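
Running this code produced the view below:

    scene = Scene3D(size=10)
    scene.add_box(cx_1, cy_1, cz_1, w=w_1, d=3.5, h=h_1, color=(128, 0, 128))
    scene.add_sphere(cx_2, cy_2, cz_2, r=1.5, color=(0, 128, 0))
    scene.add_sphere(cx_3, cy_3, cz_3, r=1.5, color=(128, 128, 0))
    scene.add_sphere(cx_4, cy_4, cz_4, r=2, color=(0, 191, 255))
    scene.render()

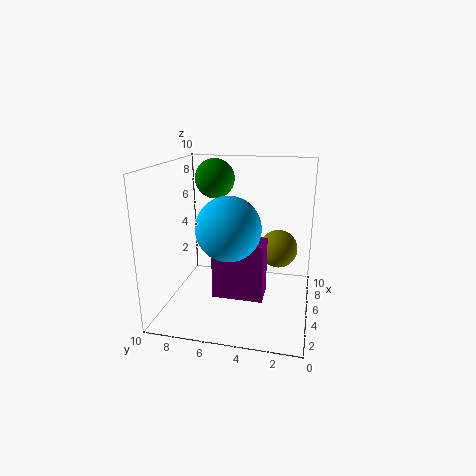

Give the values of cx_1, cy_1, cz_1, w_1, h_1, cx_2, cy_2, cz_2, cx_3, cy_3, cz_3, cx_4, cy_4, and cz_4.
cx_1 = 3.5; cy_1 = 3; cz_1 = 1; w_1 = 2; h_1 = 4; cx_2 = 8; cy_2 = 7.5; cz_2 = 8.5; cx_3 = 8.5; cy_3 = 2.5; cz_3 = 3; cx_4 = 2.5; cy_4 = 5; cz_4 = 6.5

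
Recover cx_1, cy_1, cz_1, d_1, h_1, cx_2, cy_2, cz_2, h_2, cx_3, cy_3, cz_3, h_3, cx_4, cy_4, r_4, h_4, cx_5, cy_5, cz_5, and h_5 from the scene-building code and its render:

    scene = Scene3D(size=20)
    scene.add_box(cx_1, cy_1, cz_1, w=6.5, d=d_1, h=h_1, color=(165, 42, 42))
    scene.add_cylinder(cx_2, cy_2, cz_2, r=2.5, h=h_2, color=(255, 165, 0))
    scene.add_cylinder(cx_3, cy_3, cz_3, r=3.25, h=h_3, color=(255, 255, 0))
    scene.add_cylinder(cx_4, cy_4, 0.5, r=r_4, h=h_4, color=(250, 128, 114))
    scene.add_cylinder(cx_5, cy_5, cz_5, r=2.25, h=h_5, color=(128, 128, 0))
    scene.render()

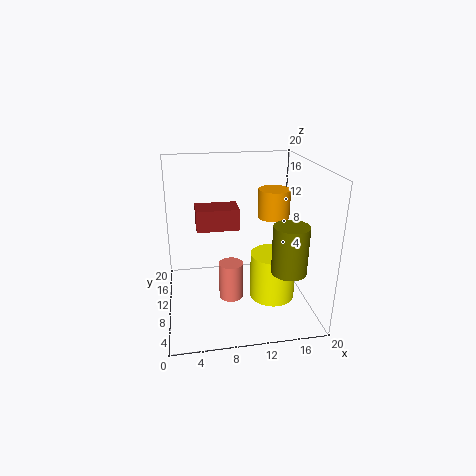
cx_1 = 4.5, cy_1 = 13.75, cz_1 = 9.5, d_1 = 4.25, h_1 = 3.25, cx_2 = 16.75, cy_2 = 16, cz_2 = 10.5, h_2 = 4.5, cx_3 = 15, cy_3 = 9.25, cz_3 = 0.75, h_3 = 6.75, cx_4 = 9, cy_4 = 10.25, r_4 = 1.75, h_4 = 5.5, cx_5 = 15.5, cy_5 = 4, cz_5 = 7.5, h_5 = 6.25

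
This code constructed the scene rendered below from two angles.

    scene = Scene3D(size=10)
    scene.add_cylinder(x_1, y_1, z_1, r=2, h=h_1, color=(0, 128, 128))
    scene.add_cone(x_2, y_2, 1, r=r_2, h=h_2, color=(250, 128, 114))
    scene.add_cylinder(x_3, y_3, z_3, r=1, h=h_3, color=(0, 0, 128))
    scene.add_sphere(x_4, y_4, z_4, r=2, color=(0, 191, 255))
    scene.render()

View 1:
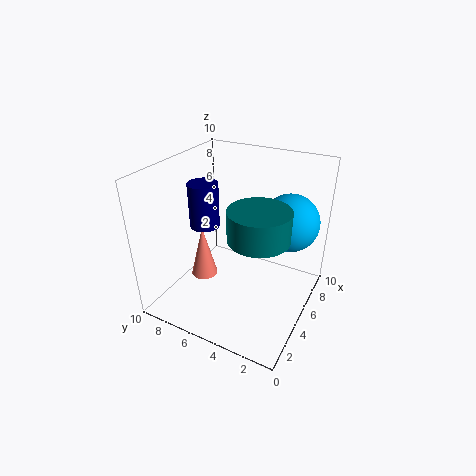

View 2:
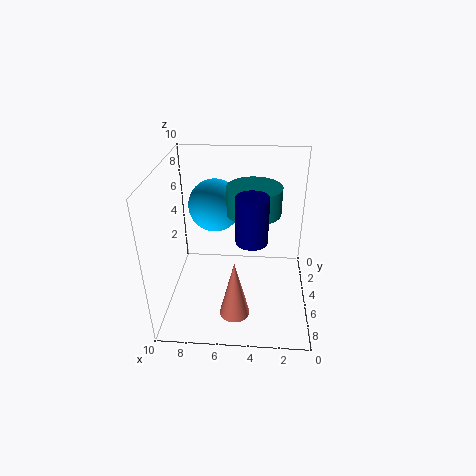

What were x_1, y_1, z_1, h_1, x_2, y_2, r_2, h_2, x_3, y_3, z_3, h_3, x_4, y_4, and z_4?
x_1 = 4, y_1 = 3, z_1 = 6, h_1 = 2, x_2 = 5, y_2 = 8, r_2 = 1, h_2 = 4, x_3 = 4, y_3 = 7, z_3 = 6, h_3 = 3, x_4 = 7, y_4 = 2, z_4 = 6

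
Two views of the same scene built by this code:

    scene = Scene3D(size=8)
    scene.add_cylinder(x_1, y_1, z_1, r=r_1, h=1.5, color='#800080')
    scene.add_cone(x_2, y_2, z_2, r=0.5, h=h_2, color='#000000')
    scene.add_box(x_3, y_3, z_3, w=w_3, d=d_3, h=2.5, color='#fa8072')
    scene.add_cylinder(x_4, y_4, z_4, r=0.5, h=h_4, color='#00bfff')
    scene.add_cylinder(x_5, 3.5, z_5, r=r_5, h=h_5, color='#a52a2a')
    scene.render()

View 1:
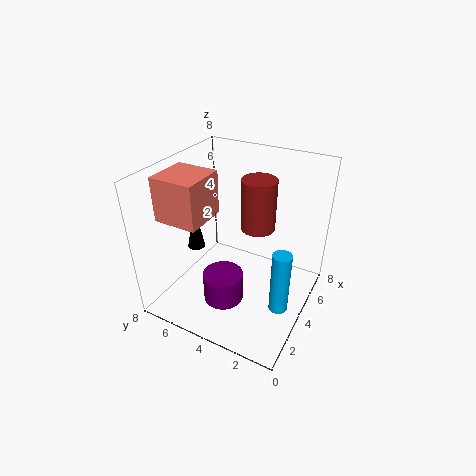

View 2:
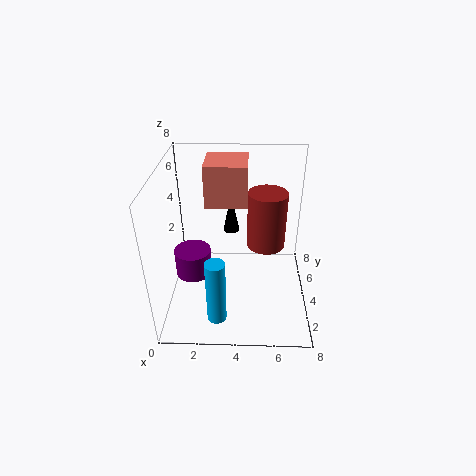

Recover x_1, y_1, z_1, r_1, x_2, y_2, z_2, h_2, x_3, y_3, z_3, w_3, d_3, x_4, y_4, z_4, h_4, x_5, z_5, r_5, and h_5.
x_1 = 1.5
y_1 = 3.5
z_1 = 2
r_1 = 1
x_2 = 3.5
y_2 = 6.5
z_2 = 3
h_2 = 2.5
x_3 = 2
y_3 = 5.5
z_3 = 5
w_3 = 2.5
d_3 = 2.5
x_4 = 3
y_4 = 1
z_4 = 1
h_4 = 3.5
x_5 = 5.5
z_5 = 4
r_5 = 1
h_5 = 3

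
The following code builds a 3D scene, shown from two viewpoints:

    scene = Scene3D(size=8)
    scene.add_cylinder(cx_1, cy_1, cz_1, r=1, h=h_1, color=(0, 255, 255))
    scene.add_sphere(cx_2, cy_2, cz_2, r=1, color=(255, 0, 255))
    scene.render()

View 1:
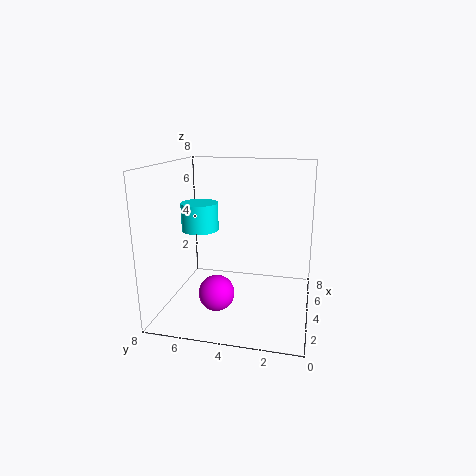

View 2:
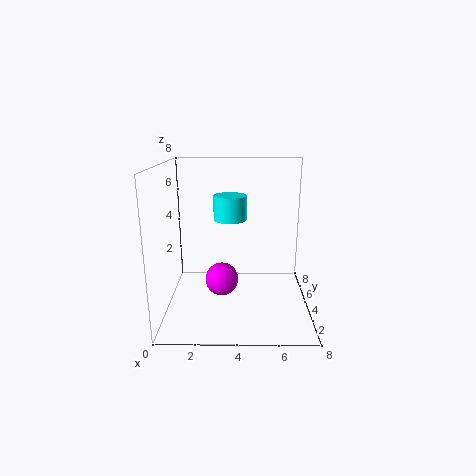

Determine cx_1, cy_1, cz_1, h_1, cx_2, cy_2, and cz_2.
cx_1 = 3.5
cy_1 = 6
cz_1 = 4.5
h_1 = 1.5
cx_2 = 3
cy_2 = 5
cz_2 = 1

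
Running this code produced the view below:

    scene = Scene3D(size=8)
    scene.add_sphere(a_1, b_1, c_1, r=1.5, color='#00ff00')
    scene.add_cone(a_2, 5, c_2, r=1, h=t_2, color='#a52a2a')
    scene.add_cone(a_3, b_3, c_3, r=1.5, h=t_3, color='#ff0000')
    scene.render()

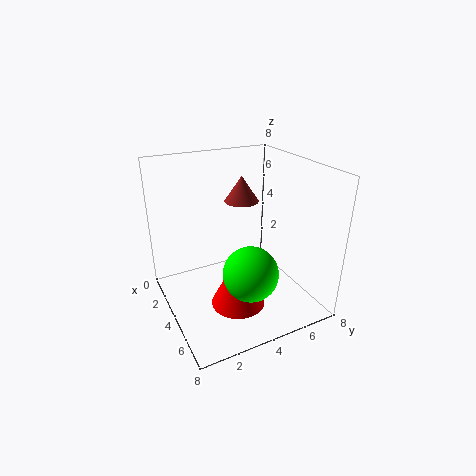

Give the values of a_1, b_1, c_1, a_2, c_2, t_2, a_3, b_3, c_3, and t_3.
a_1 = 5.5
b_1 = 4
c_1 = 2.5
a_2 = 2.5
c_2 = 5.5
t_2 = 1.5
a_3 = 5
b_3 = 3.5
c_3 = 0.5
t_3 = 3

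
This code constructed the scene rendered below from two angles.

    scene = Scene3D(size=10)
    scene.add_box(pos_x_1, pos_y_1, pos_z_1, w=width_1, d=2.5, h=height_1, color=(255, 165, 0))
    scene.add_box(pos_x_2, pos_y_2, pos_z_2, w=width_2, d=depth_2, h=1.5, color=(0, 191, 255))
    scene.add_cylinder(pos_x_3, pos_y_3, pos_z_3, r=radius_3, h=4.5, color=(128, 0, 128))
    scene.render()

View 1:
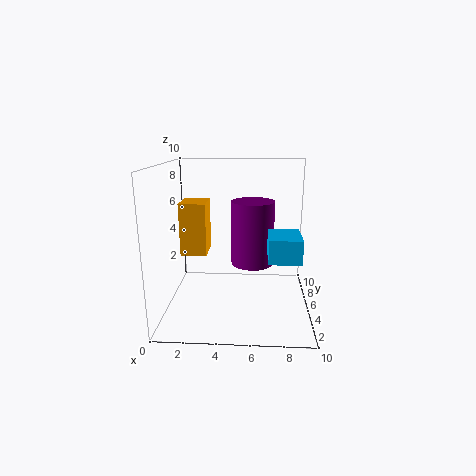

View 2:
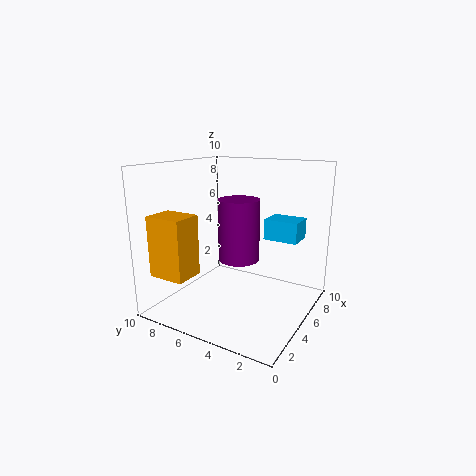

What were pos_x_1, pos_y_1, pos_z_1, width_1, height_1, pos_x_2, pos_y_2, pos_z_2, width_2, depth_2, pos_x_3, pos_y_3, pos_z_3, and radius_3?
pos_x_1 = 0.5; pos_y_1 = 6.5; pos_z_1 = 3; width_1 = 2; height_1 = 4; pos_x_2 = 7; pos_y_2 = 1.5; pos_z_2 = 4.5; width_2 = 2; depth_2 = 2.5; pos_x_3 = 6; pos_y_3 = 5.5; pos_z_3 = 3; radius_3 = 1.5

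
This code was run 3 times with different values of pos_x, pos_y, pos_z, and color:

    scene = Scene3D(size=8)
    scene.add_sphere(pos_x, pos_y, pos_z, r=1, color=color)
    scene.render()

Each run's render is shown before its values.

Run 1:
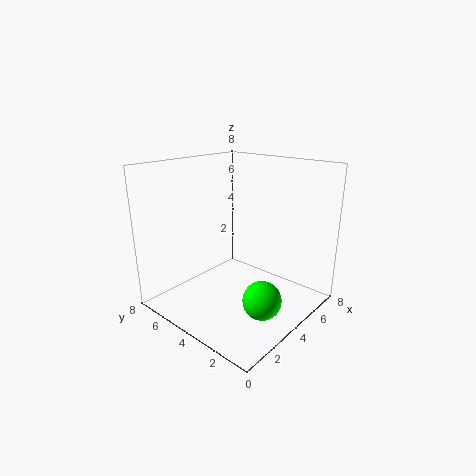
pos_x = 3
pos_y = 1.5
pos_z = 1.5
color = 'lime'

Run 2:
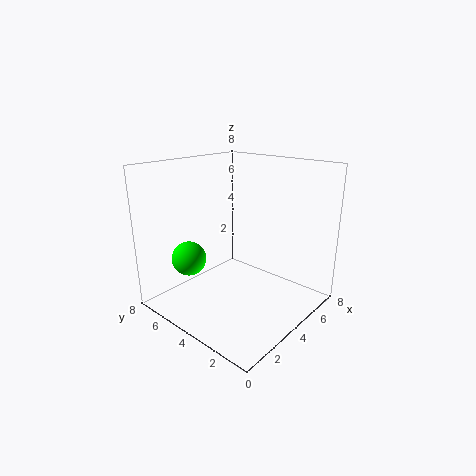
pos_x = 2.5
pos_y = 6.5
pos_z = 2.5
color = 'lime'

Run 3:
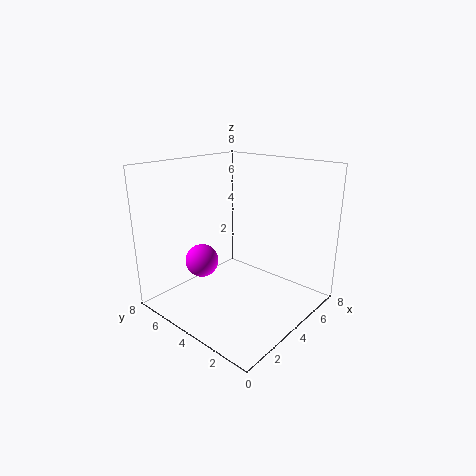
pos_x = 3.5
pos_y = 6.5
pos_z = 2
color = 'magenta'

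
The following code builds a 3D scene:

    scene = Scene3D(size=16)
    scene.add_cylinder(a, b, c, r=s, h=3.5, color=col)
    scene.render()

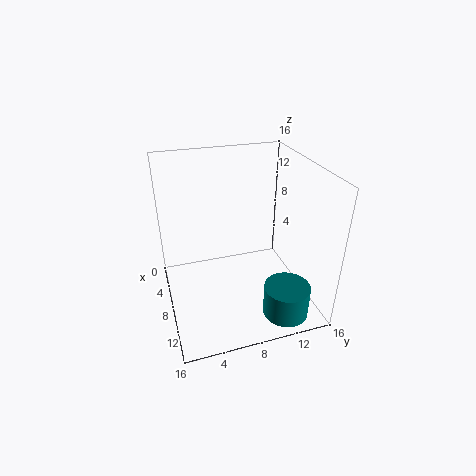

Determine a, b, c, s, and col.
a = 13; b = 12; c = 0.5; s = 2.5; col = 'teal'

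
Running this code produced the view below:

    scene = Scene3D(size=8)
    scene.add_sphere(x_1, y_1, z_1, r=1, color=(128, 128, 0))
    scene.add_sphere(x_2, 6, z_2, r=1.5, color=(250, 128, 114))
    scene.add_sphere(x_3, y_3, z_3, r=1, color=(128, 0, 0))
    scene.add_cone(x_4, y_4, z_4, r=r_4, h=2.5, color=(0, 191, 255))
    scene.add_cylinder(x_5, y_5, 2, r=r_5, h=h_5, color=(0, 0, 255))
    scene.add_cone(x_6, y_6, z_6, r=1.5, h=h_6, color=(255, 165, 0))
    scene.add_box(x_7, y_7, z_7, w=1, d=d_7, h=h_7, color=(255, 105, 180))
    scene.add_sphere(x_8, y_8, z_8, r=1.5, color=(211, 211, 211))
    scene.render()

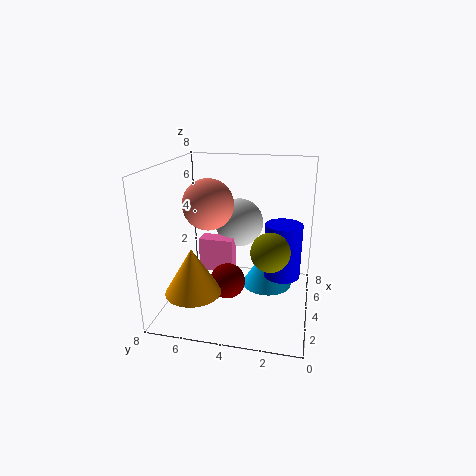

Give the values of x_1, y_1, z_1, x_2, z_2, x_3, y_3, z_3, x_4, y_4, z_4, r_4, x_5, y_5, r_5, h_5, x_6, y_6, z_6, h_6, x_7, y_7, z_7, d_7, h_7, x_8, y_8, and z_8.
x_1 = 2.5, y_1 = 2, z_1 = 4, x_2 = 5, z_2 = 5.5, x_3 = 3.5, y_3 = 4.5, z_3 = 1.5, x_4 = 5.5, y_4 = 2.5, z_4 = 0.5, r_4 = 1.5, x_5 = 4, y_5 = 1.5, r_5 = 1, h_5 = 3, x_6 = 2, y_6 = 6, z_6 = 1.5, h_6 = 2.5, x_7 = 4.5, y_7 = 4.5, z_7 = 1.5, d_7 = 2, h_7 = 2, x_8 = 6.5, y_8 = 4.5, z_8 = 4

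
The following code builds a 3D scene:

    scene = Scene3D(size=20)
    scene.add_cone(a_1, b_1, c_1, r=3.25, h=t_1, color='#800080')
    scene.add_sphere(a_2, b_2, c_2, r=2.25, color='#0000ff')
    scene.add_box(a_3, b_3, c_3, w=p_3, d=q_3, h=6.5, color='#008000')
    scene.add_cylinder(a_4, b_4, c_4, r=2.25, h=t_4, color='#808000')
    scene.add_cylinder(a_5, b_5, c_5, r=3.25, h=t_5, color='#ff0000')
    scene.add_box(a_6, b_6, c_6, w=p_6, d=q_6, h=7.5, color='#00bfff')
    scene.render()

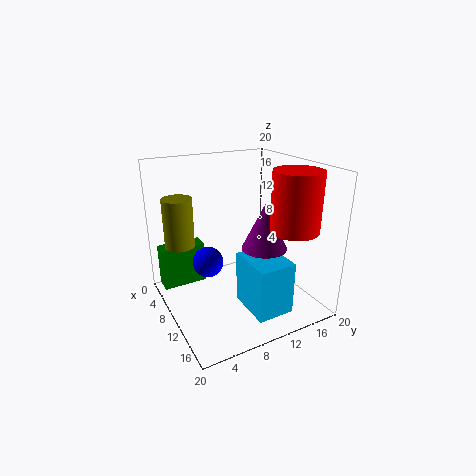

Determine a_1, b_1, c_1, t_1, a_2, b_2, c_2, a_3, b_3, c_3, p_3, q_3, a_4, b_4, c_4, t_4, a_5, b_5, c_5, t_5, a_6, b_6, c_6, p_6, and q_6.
a_1 = 11
b_1 = 13.75
c_1 = 8
t_1 = 6.75
a_2 = 6.75
b_2 = 6.75
c_2 = 5.5
a_3 = 0.25
b_3 = 1
c_3 = 0.25
p_3 = 2.75
q_3 = 6.75
a_4 = 2.5
b_4 = 4
c_4 = 7
t_4 = 7.5
a_5 = 15
b_5 = 15.75
c_5 = 11.75
t_5 = 8
a_6 = 10
b_6 = 9.75
c_6 = 0.25
p_6 = 6.75
q_6 = 5.25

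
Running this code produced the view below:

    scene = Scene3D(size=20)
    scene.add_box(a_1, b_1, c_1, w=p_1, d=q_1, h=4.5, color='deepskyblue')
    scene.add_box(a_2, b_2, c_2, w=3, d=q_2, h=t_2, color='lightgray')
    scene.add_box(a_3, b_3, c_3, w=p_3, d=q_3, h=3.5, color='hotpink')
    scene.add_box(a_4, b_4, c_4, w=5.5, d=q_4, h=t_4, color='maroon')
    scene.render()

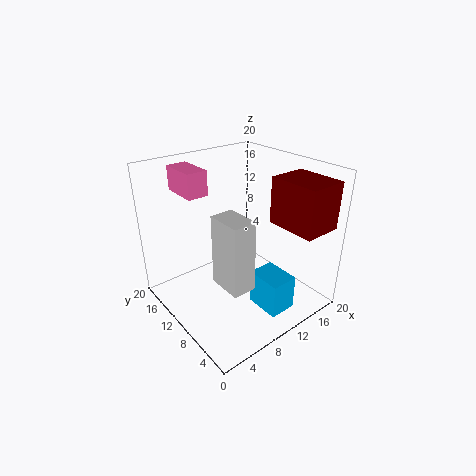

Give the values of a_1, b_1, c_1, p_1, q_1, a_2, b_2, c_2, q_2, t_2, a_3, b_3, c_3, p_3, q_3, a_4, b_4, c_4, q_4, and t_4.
a_1 = 8; b_1 = 0.5; c_1 = 3.5; p_1 = 3.5; q_1 = 4.5; a_2 = 4; b_2 = 3; c_2 = 7; q_2 = 4.5; t_2 = 9; a_3 = 5; b_3 = 14; c_3 = 15.5; p_3 = 3; q_3 = 5.5; a_4 = 14; b_4 = 1; c_4 = 12; q_4 = 7; t_4 = 6.5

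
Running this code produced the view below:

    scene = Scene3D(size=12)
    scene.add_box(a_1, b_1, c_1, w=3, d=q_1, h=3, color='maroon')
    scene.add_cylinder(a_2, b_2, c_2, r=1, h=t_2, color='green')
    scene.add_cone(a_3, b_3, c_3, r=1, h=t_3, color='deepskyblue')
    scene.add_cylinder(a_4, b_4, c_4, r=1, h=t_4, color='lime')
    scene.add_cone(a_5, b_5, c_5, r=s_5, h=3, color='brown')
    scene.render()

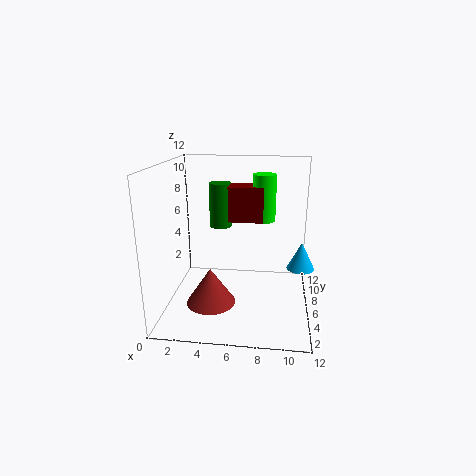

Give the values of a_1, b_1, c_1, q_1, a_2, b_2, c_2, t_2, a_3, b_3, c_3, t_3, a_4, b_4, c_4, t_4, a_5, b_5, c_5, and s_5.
a_1 = 5
b_1 = 7
c_1 = 7
q_1 = 2
a_2 = 4
b_2 = 9
c_2 = 6
t_2 = 4
a_3 = 11
b_3 = 3
c_3 = 5
t_3 = 2
a_4 = 8
b_4 = 8
c_4 = 7
t_4 = 4
a_5 = 4
b_5 = 4
c_5 = 1
s_5 = 2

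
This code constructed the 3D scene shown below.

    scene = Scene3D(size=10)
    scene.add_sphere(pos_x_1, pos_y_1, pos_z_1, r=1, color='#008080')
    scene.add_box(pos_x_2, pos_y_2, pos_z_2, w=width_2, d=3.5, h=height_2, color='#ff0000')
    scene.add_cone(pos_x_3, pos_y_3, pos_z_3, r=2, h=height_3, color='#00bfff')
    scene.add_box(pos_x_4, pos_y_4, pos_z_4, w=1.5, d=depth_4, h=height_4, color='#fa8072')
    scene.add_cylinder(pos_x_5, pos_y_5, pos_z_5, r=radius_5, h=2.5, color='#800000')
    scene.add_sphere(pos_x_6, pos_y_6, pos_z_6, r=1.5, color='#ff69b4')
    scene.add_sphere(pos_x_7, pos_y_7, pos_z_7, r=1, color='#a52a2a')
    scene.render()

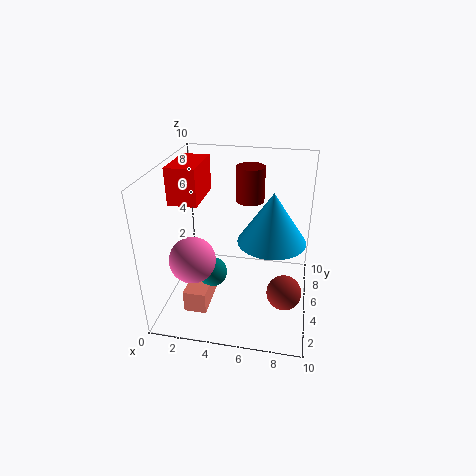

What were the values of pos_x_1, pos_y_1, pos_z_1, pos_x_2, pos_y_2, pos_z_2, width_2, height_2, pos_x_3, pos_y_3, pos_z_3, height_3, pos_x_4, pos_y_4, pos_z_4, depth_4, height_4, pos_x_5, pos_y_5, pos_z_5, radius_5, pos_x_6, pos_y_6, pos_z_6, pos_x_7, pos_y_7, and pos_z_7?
pos_x_1 = 3.5
pos_y_1 = 3.5
pos_z_1 = 3
pos_x_2 = 0.5
pos_y_2 = 4
pos_z_2 = 7.5
width_2 = 2
height_2 = 2.5
pos_x_3 = 7.5
pos_y_3 = 2.5
pos_z_3 = 6.5
height_3 = 3
pos_x_4 = 2
pos_y_4 = 1.5
pos_z_4 = 1
depth_4 = 3
height_4 = 1.5
pos_x_5 = 5.5
pos_y_5 = 7
pos_z_5 = 7
radius_5 = 1
pos_x_6 = 2.5
pos_y_6 = 2.5
pos_z_6 = 4.5
pos_x_7 = 8.5
pos_y_7 = 1
pos_z_7 = 4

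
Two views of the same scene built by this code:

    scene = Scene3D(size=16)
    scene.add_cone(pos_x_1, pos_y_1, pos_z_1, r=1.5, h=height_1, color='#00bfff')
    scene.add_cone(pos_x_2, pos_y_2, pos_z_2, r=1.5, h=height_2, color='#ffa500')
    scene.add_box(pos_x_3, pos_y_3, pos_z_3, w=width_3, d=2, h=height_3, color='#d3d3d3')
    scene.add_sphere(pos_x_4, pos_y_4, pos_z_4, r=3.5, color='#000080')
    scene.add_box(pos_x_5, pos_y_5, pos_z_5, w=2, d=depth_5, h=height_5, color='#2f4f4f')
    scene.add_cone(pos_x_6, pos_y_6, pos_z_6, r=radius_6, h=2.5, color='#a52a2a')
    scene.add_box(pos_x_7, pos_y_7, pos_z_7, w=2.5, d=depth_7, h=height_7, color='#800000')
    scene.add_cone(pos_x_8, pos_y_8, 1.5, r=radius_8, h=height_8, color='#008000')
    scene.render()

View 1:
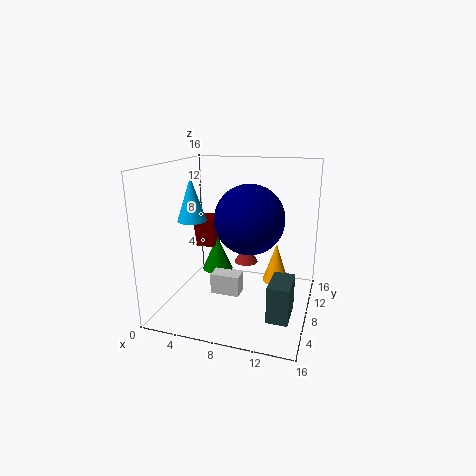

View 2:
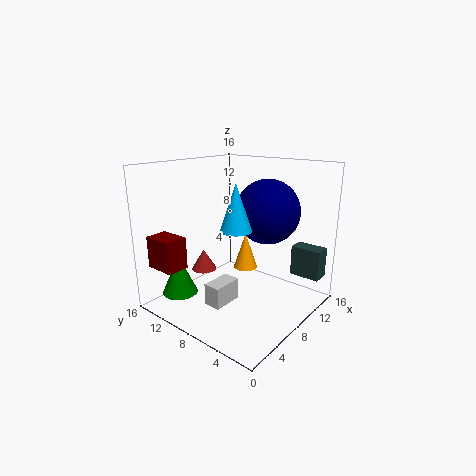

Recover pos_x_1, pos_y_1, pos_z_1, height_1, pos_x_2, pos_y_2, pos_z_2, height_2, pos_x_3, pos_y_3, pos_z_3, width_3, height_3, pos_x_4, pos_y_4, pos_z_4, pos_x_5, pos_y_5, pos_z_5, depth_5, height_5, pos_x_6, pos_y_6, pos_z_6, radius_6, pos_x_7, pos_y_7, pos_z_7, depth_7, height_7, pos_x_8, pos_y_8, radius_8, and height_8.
pos_x_1 = 4
pos_y_1 = 5
pos_z_1 = 10.5
height_1 = 4.5
pos_x_2 = 12
pos_y_2 = 10
pos_z_2 = 2.5
height_2 = 4.5
pos_x_3 = 4.5
pos_y_3 = 8
pos_z_3 = 0.5
width_3 = 3.5
height_3 = 2.5
pos_x_4 = 10
pos_y_4 = 5.5
pos_z_4 = 11
pos_x_5 = 13
pos_y_5 = 0.5
pos_z_5 = 3
depth_5 = 3.5
height_5 = 3.5
pos_x_6 = 7.5
pos_y_6 = 13
pos_z_6 = 3
radius_6 = 1.5
pos_x_7 = 1
pos_y_7 = 11.5
pos_z_7 = 5
depth_7 = 3.5
height_7 = 3.5
pos_x_8 = 3.5
pos_y_8 = 13
radius_8 = 2
height_8 = 4.5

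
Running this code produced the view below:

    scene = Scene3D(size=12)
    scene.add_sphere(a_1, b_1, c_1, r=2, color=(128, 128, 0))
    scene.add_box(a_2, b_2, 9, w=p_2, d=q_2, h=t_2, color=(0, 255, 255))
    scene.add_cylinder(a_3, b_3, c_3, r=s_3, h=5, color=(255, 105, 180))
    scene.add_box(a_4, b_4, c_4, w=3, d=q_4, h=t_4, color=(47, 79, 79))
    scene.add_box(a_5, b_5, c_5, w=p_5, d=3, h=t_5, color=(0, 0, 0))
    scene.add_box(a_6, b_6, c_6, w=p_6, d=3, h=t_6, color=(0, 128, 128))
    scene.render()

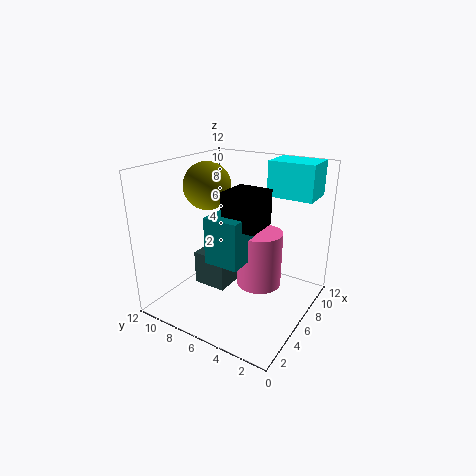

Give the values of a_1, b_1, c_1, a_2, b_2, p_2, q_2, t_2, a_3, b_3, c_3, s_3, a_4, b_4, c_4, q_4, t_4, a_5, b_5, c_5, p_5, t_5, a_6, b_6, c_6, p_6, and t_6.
a_1 = 6
b_1 = 9
c_1 = 10
a_2 = 9
b_2 = 1
p_2 = 3
q_2 = 4
t_2 = 3
a_3 = 8
b_3 = 5
c_3 = 1
s_3 = 2
a_4 = 5
b_4 = 7
c_4 = 1
q_4 = 3
t_4 = 3
a_5 = 5
b_5 = 4
c_5 = 7
p_5 = 3
t_5 = 3
a_6 = 4
b_6 = 5
c_6 = 4
p_6 = 3
t_6 = 4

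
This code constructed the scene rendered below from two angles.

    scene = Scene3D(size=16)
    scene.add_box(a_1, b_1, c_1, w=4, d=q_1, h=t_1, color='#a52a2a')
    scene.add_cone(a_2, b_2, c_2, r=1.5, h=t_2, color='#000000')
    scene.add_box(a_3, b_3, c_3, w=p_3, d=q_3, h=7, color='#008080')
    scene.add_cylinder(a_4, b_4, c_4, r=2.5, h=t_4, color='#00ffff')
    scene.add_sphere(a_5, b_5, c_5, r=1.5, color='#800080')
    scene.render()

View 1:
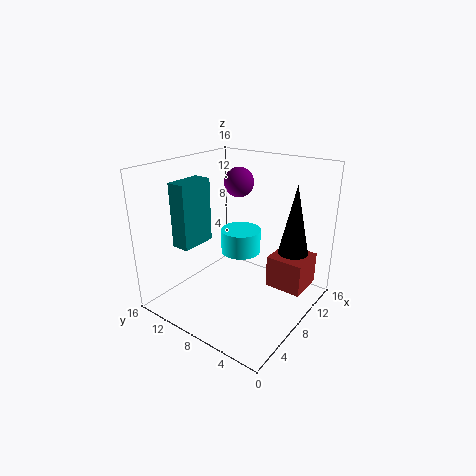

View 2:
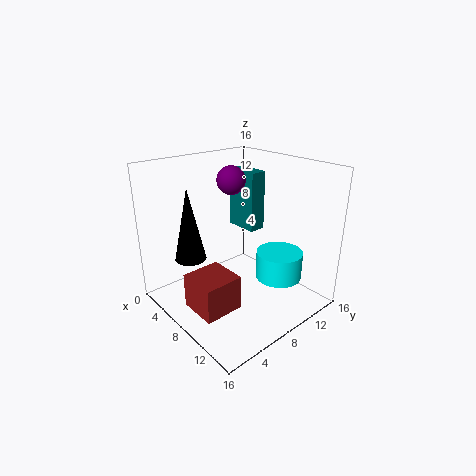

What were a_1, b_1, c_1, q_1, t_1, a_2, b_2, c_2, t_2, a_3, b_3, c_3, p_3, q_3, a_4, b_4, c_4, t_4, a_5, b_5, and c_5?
a_1 = 8.5
b_1 = 0.5
c_1 = 3
q_1 = 4
t_1 = 3.5
a_2 = 8.5
b_2 = 1.5
c_2 = 8
t_2 = 7
a_3 = 3
b_3 = 11
c_3 = 7.5
p_3 = 4
q_3 = 2
a_4 = 12
b_4 = 10.5
c_4 = 4
t_4 = 3
a_5 = 7.5
b_5 = 7.5
c_5 = 14.5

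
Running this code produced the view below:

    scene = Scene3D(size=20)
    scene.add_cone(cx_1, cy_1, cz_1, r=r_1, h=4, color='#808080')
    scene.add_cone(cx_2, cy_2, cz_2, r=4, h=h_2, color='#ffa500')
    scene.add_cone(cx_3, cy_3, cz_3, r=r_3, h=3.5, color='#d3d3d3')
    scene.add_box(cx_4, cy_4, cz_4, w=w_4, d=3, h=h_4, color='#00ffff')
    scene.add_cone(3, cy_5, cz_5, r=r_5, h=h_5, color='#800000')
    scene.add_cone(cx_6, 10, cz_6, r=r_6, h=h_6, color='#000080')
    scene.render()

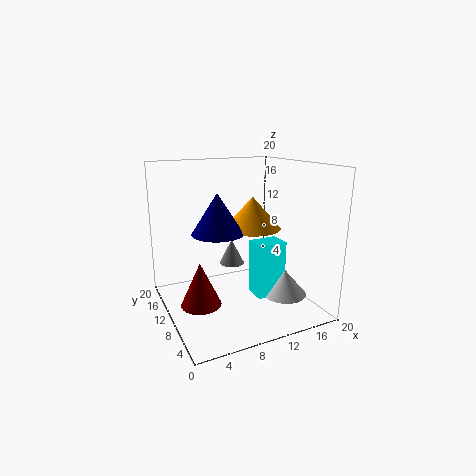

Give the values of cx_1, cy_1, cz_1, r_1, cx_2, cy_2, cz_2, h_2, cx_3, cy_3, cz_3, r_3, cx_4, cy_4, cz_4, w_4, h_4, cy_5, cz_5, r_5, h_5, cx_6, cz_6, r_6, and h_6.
cx_1 = 12; cy_1 = 16.5; cz_1 = 3.5; r_1 = 2; cx_2 = 12.5; cy_2 = 10.5; cz_2 = 11; h_2 = 4.5; cx_3 = 15; cy_3 = 5.5; cz_3 = 2.5; r_3 = 3; cx_4 = 11; cy_4 = 5.5; cz_4 = 2.5; w_4 = 4; h_4 = 7.5; cy_5 = 6; cz_5 = 3.5; r_5 = 2.5; h_5 = 5.5; cx_6 = 7; cz_6 = 11; r_6 = 3.5; h_6 = 5.5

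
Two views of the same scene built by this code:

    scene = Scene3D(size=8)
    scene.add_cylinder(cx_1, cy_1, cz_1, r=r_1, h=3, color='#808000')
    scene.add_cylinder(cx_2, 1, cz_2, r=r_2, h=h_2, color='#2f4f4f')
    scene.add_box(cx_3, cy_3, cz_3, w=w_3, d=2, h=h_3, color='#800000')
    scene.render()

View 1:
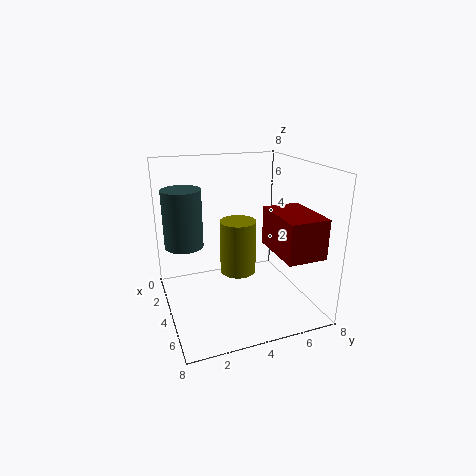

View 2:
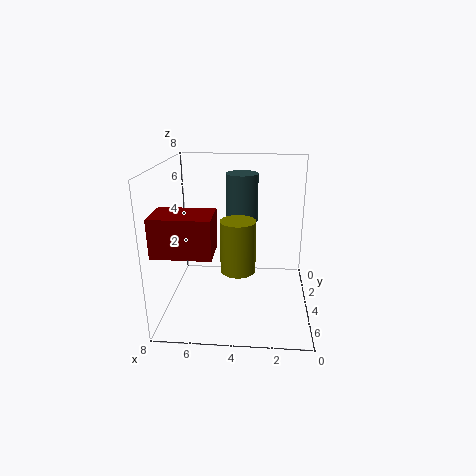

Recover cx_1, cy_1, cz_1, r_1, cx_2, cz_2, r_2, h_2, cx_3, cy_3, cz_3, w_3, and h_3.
cx_1 = 4
cy_1 = 4
cz_1 = 2
r_1 = 1
cx_2 = 4
cz_2 = 4
r_2 = 1
h_2 = 3
cx_3 = 5
cy_3 = 5
cz_3 = 4
w_3 = 3
h_3 = 2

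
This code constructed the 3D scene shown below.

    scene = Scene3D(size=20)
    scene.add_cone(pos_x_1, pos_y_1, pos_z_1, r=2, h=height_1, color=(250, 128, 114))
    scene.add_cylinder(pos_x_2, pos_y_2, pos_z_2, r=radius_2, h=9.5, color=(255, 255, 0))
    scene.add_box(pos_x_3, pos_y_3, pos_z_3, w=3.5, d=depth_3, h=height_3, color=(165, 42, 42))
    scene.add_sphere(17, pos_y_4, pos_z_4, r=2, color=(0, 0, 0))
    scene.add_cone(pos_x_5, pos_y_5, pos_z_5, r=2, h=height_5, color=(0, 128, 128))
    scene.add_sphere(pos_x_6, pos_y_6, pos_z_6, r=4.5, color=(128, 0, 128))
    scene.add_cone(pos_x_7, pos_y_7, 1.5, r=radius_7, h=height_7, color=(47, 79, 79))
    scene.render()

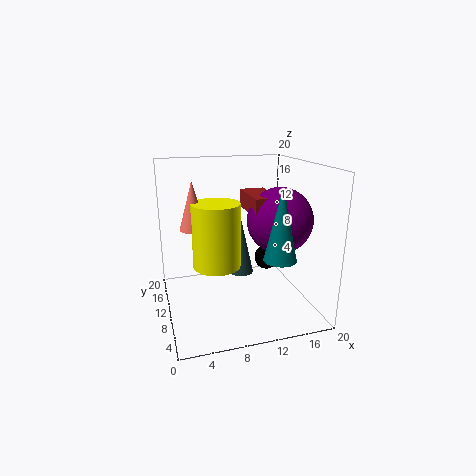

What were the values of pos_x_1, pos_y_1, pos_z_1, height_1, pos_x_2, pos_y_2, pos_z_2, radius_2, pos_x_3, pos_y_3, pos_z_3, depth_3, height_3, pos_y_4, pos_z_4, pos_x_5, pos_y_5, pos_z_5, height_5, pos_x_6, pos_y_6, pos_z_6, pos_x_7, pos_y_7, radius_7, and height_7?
pos_x_1 = 4.5
pos_y_1 = 14
pos_z_1 = 10.5
height_1 = 7
pos_x_2 = 7.5
pos_y_2 = 12.5
pos_z_2 = 5
radius_2 = 3.5
pos_x_3 = 11.5
pos_y_3 = 7
pos_z_3 = 13.5
depth_3 = 7
height_3 = 2.5
pos_y_4 = 16.5
pos_z_4 = 3.5
pos_x_5 = 13
pos_y_5 = 2.5
pos_z_5 = 9.5
height_5 = 9
pos_x_6 = 15.5
pos_y_6 = 8.5
pos_z_6 = 12.5
pos_x_7 = 12.5
pos_y_7 = 16.5
radius_7 = 2
height_7 = 9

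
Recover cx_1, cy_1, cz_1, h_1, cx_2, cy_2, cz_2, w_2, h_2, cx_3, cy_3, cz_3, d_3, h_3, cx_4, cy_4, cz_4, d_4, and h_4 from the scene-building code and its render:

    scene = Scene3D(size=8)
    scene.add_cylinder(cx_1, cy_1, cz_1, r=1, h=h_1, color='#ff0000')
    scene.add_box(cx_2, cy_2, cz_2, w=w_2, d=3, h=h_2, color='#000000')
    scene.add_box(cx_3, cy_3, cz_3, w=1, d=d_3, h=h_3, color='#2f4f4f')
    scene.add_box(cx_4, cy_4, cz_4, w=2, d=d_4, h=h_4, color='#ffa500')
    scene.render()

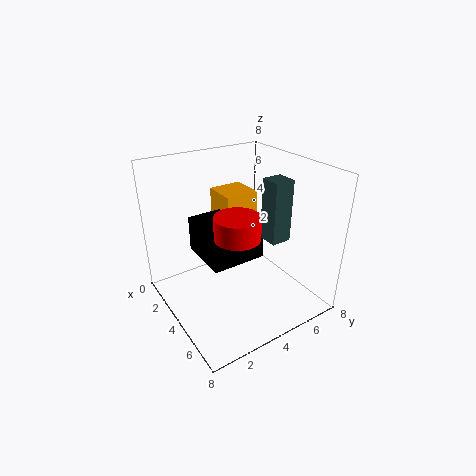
cx_1 = 7, cy_1 = 2, cz_1 = 6, h_1 = 1, cx_2 = 2, cy_2 = 2, cz_2 = 3, w_2 = 3, h_2 = 2, cx_3 = 6, cy_3 = 4, cz_3 = 5, d_3 = 1, h_3 = 3, cx_4 = 1, cy_4 = 4, cz_4 = 3, d_4 = 2, h_4 = 3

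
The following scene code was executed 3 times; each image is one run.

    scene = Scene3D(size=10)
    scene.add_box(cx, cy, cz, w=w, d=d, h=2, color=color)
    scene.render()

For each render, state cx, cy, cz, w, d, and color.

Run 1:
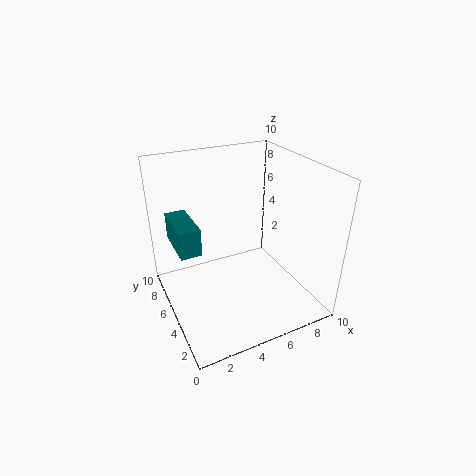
cx = 1, cy = 5.5, cz = 4, w = 1.5, d = 3.5, color = 'teal'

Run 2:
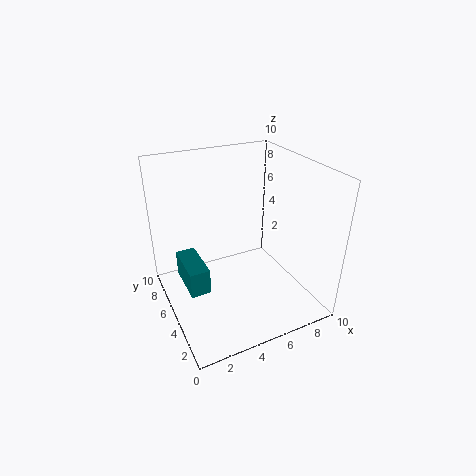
cx = 1.5, cy = 5.5, cz = 0.5, w = 1.5, d = 3.5, color = 'teal'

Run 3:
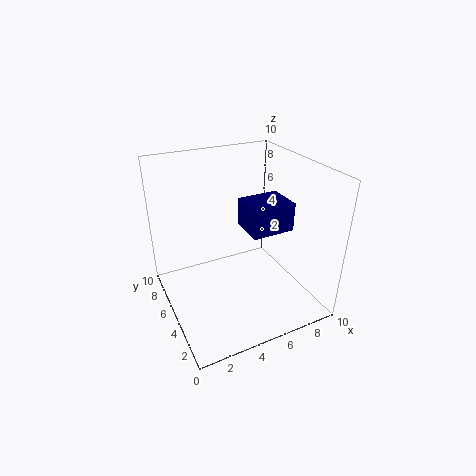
cx = 5.5, cy = 3.5, cz = 5.5, w = 3, d = 2.5, color = 'navy'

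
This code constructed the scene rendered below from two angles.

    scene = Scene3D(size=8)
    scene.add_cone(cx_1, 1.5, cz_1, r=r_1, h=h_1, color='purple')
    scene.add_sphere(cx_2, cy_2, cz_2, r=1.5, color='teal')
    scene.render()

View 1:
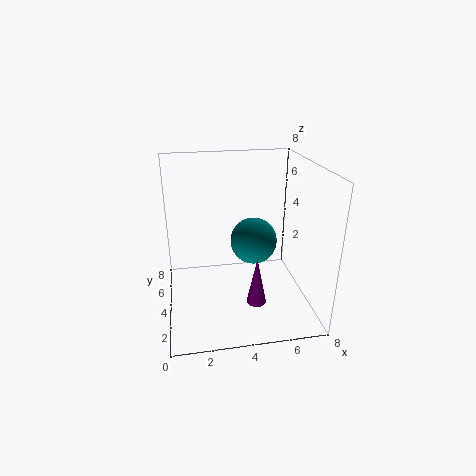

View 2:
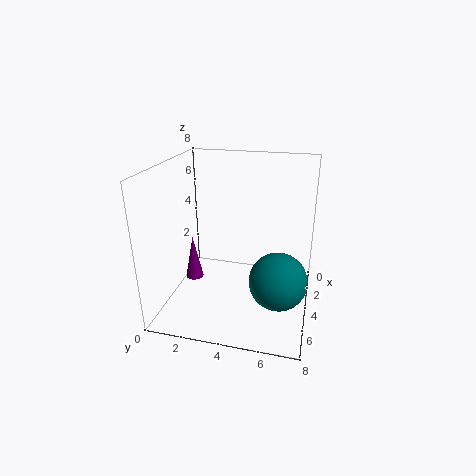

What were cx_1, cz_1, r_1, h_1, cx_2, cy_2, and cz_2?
cx_1 = 4.5, cz_1 = 1.5, r_1 = 0.5, h_1 = 2.5, cx_2 = 5.5, cy_2 = 6.5, cz_2 = 2.5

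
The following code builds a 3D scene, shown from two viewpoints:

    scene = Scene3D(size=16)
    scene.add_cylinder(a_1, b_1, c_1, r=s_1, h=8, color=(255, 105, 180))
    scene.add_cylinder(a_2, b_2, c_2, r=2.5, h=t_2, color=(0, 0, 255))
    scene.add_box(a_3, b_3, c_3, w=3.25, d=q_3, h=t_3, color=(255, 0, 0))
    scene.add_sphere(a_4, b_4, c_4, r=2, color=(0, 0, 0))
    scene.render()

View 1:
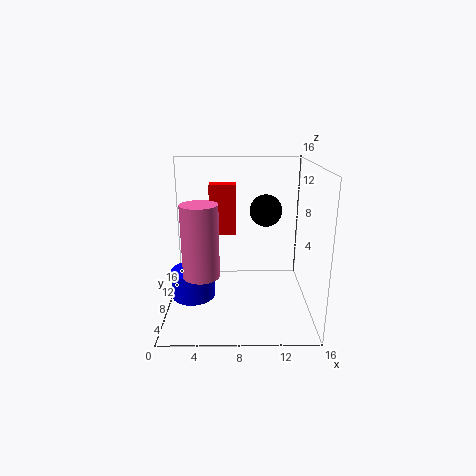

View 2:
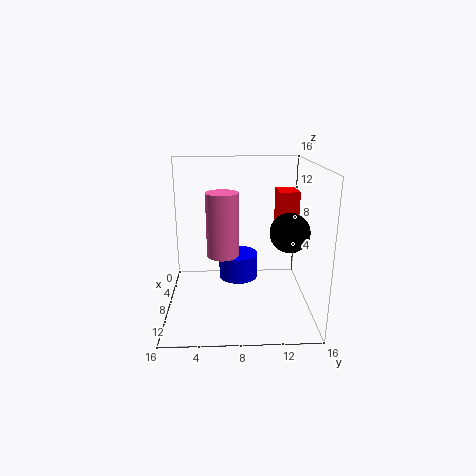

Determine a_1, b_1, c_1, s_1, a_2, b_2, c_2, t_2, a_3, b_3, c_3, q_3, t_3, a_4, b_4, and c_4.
a_1 = 4
b_1 = 6.25
c_1 = 4.25
s_1 = 2
a_2 = 2.75
b_2 = 8.25
c_2 = 0.75
t_2 = 3.25
a_3 = 4.5
b_3 = 12.5
c_3 = 6.75
q_3 = 2.25
t_3 = 6.25
a_4 = 11.5
b_4 = 13
c_4 = 9.75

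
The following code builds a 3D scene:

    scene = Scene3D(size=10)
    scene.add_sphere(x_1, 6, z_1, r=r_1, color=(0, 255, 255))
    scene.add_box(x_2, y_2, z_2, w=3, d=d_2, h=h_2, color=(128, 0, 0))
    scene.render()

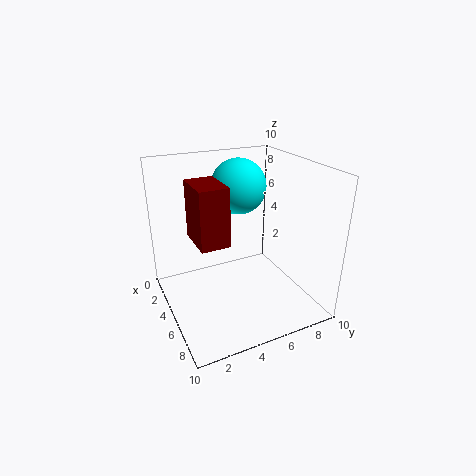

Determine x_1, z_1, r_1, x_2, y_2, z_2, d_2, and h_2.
x_1 = 3; z_1 = 8; r_1 = 2; x_2 = 3; y_2 = 2; z_2 = 5; d_2 = 2; h_2 = 4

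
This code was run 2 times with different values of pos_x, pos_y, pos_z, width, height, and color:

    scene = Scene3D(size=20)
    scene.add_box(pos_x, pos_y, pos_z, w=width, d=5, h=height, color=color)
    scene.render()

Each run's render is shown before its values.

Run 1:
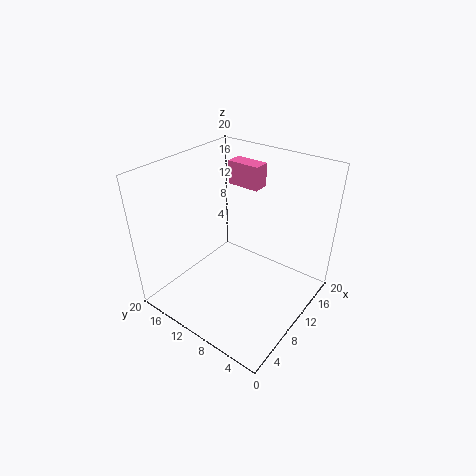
pos_x = 15; pos_y = 10.5; pos_z = 15; width = 2.5; height = 3.5; color = 'hotpink'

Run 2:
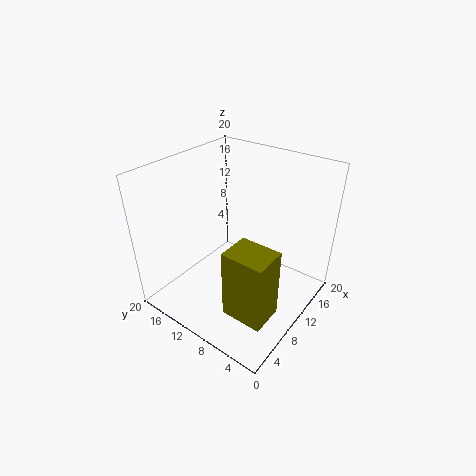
pos_x = 1; pos_y = 0.5; pos_z = 6; width = 4; height = 8.5; color = 'olive'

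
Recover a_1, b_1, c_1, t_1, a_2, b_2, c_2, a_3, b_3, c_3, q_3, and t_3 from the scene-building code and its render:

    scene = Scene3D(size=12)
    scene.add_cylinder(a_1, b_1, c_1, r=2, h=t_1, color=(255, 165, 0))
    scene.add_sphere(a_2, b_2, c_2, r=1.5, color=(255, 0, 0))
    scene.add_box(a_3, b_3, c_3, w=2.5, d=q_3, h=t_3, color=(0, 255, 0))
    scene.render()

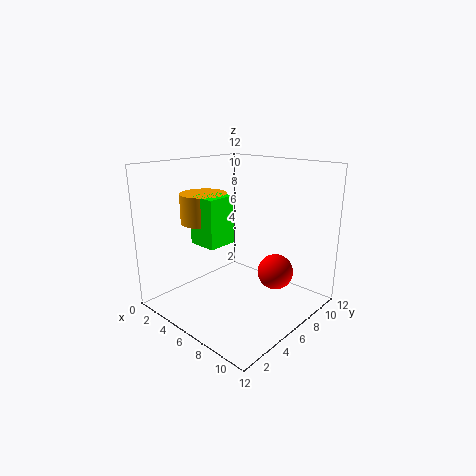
a_1 = 3
b_1 = 5
c_1 = 7
t_1 = 2.5
a_2 = 8.5
b_2 = 8
c_2 = 3
a_3 = 3
b_3 = 3.5
c_3 = 5.5
q_3 = 2.5
t_3 = 4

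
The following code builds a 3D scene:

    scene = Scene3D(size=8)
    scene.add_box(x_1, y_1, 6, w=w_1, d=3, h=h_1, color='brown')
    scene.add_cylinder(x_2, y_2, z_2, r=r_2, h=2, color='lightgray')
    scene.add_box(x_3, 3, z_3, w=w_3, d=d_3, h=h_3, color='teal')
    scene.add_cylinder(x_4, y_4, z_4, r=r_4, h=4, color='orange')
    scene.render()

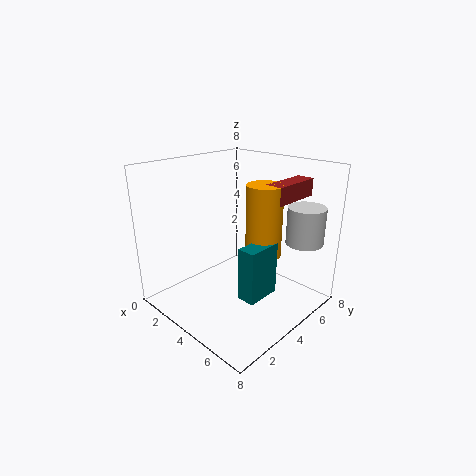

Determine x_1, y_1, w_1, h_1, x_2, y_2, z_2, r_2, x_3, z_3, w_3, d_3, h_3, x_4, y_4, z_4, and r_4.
x_1 = 5
y_1 = 5
w_1 = 1
h_1 = 1
x_2 = 7
y_2 = 6
z_2 = 4
r_2 = 1
x_3 = 5
z_3 = 1
w_3 = 1
d_3 = 2
h_3 = 3
x_4 = 5
y_4 = 5
z_4 = 3
r_4 = 1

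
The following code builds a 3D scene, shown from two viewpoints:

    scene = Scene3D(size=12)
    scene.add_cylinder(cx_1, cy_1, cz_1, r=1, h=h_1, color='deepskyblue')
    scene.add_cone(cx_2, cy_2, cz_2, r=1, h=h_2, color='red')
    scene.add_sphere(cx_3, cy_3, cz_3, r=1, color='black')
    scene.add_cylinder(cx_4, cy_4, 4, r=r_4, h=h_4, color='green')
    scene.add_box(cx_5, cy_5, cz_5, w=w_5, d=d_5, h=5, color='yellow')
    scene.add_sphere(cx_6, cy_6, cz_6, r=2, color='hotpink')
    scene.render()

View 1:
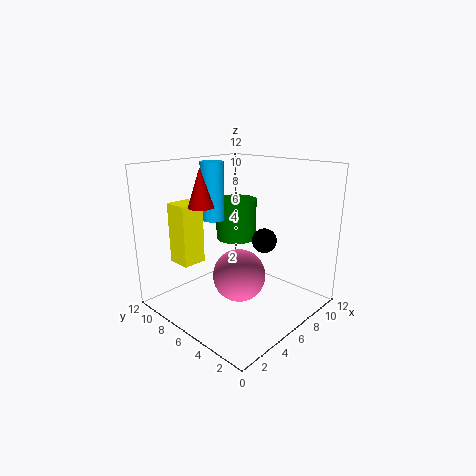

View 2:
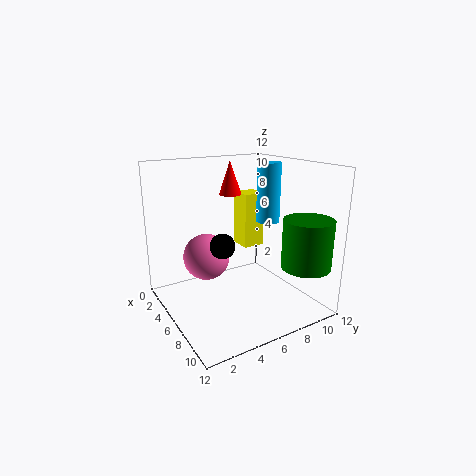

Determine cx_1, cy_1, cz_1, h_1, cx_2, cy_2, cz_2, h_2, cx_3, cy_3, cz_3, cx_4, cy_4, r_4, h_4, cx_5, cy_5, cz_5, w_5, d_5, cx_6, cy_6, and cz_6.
cx_1 = 6, cy_1 = 9, cz_1 = 7, h_1 = 5, cx_2 = 3, cy_2 = 7, cz_2 = 9, h_2 = 3, cx_3 = 7, cy_3 = 4, cz_3 = 6, cx_4 = 10, cy_4 = 10, r_4 = 2, h_4 = 4, cx_5 = 2, cy_5 = 8, cz_5 = 4, w_5 = 2, d_5 = 2, cx_6 = 4, cy_6 = 4, cz_6 = 4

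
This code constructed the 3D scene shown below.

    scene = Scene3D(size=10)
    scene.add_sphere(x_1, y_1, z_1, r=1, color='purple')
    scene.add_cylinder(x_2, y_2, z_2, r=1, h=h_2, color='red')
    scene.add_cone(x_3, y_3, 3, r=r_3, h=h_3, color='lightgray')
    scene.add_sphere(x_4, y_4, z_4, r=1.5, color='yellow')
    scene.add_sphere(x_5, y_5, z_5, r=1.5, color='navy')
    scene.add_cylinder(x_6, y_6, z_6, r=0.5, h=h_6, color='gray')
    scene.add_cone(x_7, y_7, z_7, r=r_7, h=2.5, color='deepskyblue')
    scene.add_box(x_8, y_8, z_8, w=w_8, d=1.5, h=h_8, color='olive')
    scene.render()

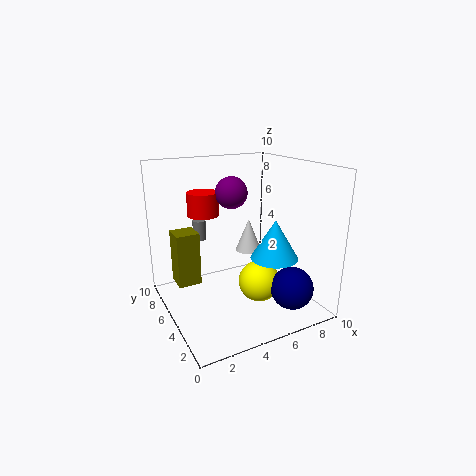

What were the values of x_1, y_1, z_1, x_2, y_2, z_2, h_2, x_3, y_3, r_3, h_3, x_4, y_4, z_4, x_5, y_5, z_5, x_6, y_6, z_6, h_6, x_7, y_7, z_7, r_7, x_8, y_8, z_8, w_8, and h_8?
x_1 = 4
y_1 = 4
z_1 = 8.5
x_2 = 2.5
y_2 = 5
z_2 = 7
h_2 = 1.5
x_3 = 7
y_3 = 7
r_3 = 1
h_3 = 2.5
x_4 = 6.5
y_4 = 4.5
z_4 = 1.5
x_5 = 8
y_5 = 2.5
z_5 = 1.5
x_6 = 3.5
y_6 = 8.5
z_6 = 4
h_6 = 1.5
x_7 = 6
y_7 = 2
z_7 = 4.5
r_7 = 1.5
x_8 = 0.5
y_8 = 4.5
z_8 = 2.5
w_8 = 1.5
h_8 = 3.5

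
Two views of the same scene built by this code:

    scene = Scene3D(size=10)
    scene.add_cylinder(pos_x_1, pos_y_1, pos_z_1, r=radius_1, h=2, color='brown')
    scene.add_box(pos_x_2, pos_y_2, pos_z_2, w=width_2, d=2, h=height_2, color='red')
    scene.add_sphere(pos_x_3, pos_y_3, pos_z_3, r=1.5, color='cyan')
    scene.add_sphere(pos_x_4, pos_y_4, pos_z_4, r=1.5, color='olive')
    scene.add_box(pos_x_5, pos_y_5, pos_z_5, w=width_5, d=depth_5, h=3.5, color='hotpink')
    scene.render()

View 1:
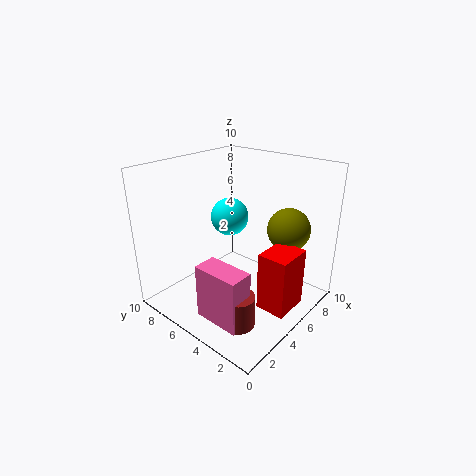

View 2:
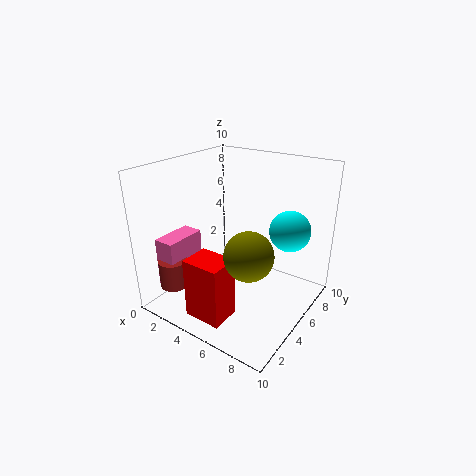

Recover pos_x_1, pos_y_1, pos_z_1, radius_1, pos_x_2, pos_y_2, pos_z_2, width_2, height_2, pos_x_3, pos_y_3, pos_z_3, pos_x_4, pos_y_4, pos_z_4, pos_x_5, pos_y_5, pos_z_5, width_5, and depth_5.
pos_x_1 = 1.5; pos_y_1 = 2; pos_z_1 = 1.5; radius_1 = 1; pos_x_2 = 4; pos_y_2 = 0.5; pos_z_2 = 1; width_2 = 2.5; height_2 = 4; pos_x_3 = 7.5; pos_y_3 = 8; pos_z_3 = 5; pos_x_4 = 7.5; pos_y_4 = 2.5; pos_z_4 = 5.5; pos_x_5 = 0.5; pos_y_5 = 1.5; pos_z_5 = 1.5; width_5 = 1.5; depth_5 = 3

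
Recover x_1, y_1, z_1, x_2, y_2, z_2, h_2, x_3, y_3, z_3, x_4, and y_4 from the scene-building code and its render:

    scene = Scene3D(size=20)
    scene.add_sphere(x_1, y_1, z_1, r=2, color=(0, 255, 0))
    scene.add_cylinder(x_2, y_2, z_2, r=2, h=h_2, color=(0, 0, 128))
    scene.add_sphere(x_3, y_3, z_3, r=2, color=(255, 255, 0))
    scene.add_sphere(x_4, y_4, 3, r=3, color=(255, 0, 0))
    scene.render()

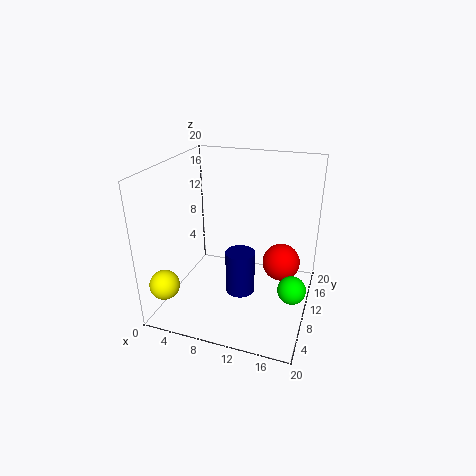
x_1 = 18, y_1 = 10, z_1 = 3, x_2 = 11, y_2 = 8, z_2 = 3, h_2 = 6, x_3 = 2, y_3 = 3, z_3 = 5, x_4 = 15, y_4 = 17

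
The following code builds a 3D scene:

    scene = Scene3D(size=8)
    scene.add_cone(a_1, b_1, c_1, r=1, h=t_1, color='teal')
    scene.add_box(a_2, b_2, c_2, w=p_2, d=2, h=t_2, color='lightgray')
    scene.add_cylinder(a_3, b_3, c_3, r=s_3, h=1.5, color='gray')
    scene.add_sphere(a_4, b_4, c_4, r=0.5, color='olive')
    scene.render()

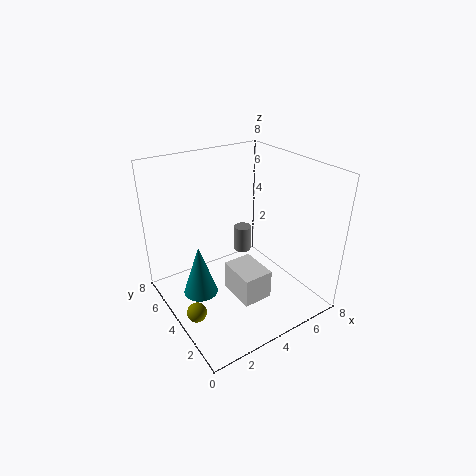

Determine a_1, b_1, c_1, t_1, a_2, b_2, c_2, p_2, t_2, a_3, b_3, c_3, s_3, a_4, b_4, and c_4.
a_1 = 2
b_1 = 5
c_1 = 0.5
t_1 = 3
a_2 = 2.5
b_2 = 1
c_2 = 2
p_2 = 1.5
t_2 = 1.5
a_3 = 5
b_3 = 5
c_3 = 2.5
s_3 = 0.5
a_4 = 0.5
b_4 = 2.5
c_4 = 1.5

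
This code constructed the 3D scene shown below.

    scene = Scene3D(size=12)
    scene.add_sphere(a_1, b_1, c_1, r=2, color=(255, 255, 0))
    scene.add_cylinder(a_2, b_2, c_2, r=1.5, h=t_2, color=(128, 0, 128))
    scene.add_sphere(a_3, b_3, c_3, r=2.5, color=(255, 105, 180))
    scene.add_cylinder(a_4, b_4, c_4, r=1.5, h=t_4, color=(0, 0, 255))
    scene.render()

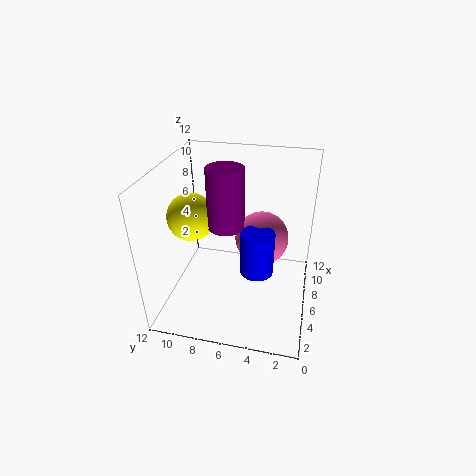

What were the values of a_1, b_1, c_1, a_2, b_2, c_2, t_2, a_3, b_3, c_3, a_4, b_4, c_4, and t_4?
a_1 = 6
b_1 = 10
c_1 = 7.5
a_2 = 6
b_2 = 7
c_2 = 7
t_2 = 5
a_3 = 9.5
b_3 = 4.5
c_3 = 4
a_4 = 7
b_4 = 4.5
c_4 = 2
t_4 = 4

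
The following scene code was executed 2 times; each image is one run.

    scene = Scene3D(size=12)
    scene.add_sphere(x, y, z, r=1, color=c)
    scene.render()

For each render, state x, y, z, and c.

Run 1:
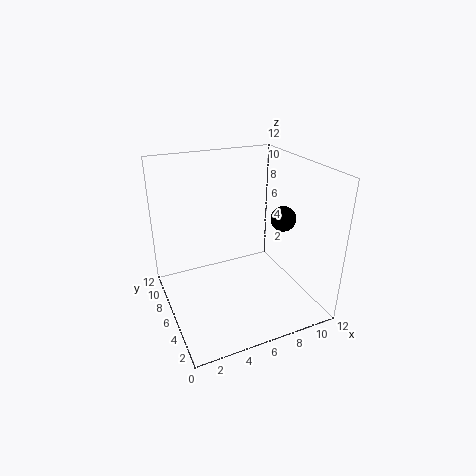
x = 9
y = 4
z = 8
c = 'black'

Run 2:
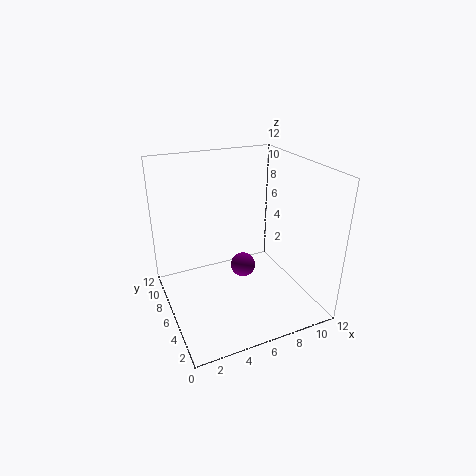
x = 6
y = 5
z = 4
c = 'purple'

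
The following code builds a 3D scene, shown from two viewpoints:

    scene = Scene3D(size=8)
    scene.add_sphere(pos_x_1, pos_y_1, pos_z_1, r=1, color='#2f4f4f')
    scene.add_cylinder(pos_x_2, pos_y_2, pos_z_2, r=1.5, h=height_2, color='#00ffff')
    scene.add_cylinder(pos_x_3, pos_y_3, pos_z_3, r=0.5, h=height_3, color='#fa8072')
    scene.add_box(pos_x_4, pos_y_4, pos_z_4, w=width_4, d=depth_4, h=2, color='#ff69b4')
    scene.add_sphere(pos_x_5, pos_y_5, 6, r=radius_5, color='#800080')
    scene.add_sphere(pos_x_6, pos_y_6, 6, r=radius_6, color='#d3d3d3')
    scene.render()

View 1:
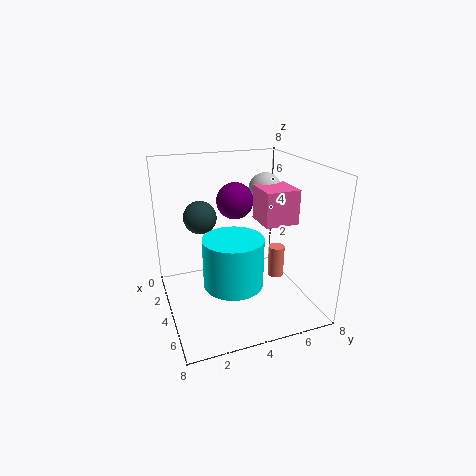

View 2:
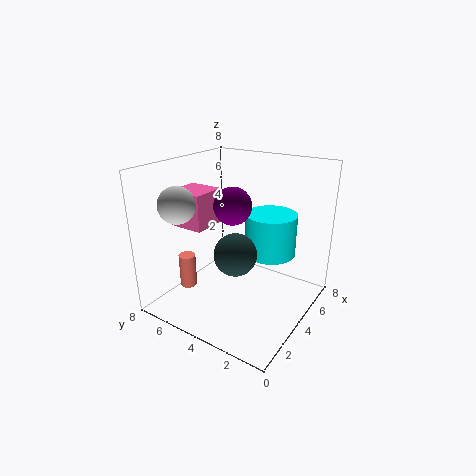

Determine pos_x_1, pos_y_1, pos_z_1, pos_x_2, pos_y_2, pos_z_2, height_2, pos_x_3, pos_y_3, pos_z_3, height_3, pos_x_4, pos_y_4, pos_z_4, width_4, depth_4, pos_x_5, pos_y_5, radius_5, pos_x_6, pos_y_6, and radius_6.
pos_x_1 = 1.5; pos_y_1 = 2.5; pos_z_1 = 4.5; pos_x_2 = 6; pos_y_2 = 3; pos_z_2 = 2.5; height_2 = 2.5; pos_x_3 = 3; pos_y_3 = 7; pos_z_3 = 0.5; height_3 = 2; pos_x_4 = 2.5; pos_y_4 = 5.5; pos_z_4 = 4.5; width_4 = 2; depth_4 = 2; pos_x_5 = 3.5; pos_y_5 = 4; radius_5 = 1; pos_x_6 = 2; pos_y_6 = 6.5; radius_6 = 1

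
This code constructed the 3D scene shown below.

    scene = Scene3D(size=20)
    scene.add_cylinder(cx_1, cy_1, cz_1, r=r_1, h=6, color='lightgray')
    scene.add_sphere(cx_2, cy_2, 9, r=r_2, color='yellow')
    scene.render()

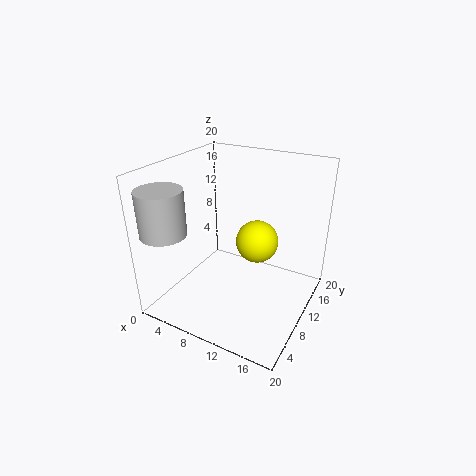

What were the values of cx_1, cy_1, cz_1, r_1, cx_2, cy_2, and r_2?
cx_1 = 3
cy_1 = 3
cz_1 = 12
r_1 = 3
cx_2 = 12
cy_2 = 12
r_2 = 3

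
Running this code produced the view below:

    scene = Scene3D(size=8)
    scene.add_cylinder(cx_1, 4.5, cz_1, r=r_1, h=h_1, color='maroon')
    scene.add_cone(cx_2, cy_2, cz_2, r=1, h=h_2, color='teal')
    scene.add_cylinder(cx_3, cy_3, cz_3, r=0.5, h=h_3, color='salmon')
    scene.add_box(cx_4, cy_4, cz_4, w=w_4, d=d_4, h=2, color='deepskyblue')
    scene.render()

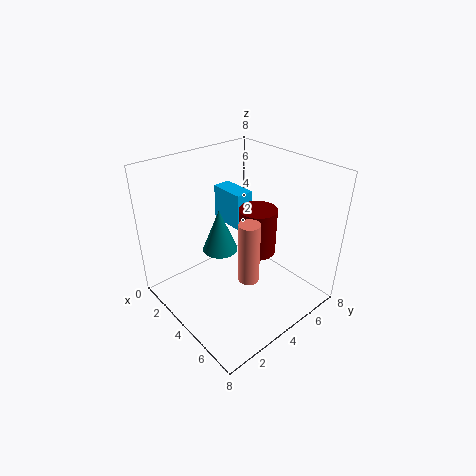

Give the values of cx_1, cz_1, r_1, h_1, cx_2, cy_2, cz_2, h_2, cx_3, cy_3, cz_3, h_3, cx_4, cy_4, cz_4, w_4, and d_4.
cx_1 = 5; cz_1 = 3.5; r_1 = 1; h_1 = 2.5; cx_2 = 3; cy_2 = 3.5; cz_2 = 3; h_2 = 2.5; cx_3 = 6.5; cy_3 = 2.5; cz_3 = 3.5; h_3 = 3; cx_4 = 2; cy_4 = 4; cz_4 = 4.5; w_4 = 2; d_4 = 1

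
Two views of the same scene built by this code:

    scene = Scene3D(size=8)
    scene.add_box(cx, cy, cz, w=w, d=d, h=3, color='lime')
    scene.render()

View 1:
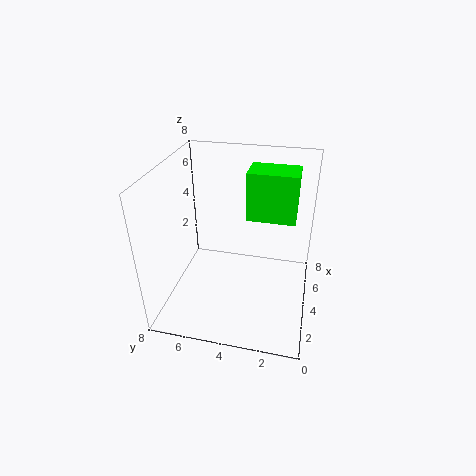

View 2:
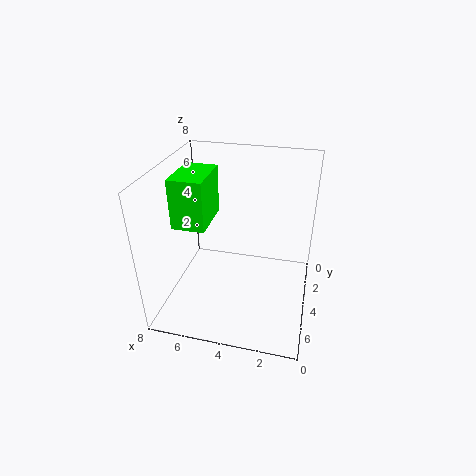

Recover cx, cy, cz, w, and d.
cx = 6
cy = 1
cz = 4
w = 2
d = 3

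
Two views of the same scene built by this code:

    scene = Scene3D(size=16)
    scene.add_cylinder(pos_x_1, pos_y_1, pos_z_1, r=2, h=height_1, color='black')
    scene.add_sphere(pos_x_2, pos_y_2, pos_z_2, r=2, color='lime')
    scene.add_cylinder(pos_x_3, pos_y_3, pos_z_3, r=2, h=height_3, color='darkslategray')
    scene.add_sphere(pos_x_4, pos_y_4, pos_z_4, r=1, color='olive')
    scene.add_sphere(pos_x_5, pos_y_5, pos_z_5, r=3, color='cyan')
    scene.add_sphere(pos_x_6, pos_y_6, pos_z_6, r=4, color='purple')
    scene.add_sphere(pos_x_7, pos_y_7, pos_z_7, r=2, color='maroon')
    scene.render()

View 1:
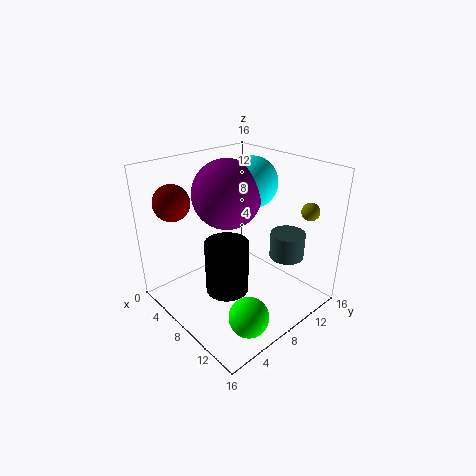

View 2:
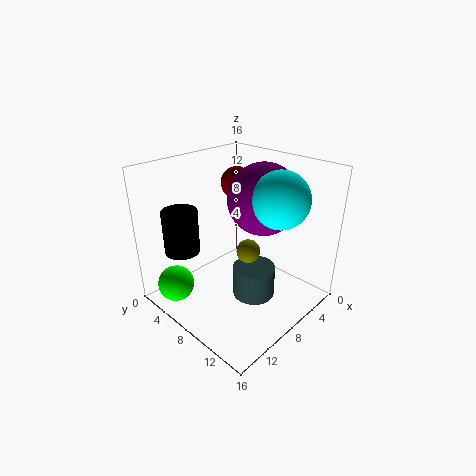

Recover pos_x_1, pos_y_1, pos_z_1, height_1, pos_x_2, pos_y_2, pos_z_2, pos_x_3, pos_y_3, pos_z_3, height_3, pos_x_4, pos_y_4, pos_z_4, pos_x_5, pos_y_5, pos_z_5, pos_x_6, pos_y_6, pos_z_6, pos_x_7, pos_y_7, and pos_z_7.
pos_x_1 = 12
pos_y_1 = 3
pos_z_1 = 6
height_1 = 5
pos_x_2 = 14
pos_y_2 = 4
pos_z_2 = 3
pos_x_3 = 11
pos_y_3 = 13
pos_z_3 = 5
height_3 = 3
pos_x_4 = 13
pos_y_4 = 14
pos_z_4 = 11
pos_x_5 = 6
pos_y_5 = 12
pos_z_5 = 13
pos_x_6 = 5
pos_y_6 = 9
pos_z_6 = 12
pos_x_7 = 3
pos_y_7 = 3
pos_z_7 = 12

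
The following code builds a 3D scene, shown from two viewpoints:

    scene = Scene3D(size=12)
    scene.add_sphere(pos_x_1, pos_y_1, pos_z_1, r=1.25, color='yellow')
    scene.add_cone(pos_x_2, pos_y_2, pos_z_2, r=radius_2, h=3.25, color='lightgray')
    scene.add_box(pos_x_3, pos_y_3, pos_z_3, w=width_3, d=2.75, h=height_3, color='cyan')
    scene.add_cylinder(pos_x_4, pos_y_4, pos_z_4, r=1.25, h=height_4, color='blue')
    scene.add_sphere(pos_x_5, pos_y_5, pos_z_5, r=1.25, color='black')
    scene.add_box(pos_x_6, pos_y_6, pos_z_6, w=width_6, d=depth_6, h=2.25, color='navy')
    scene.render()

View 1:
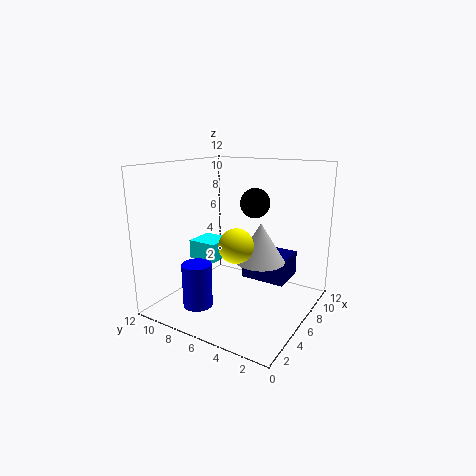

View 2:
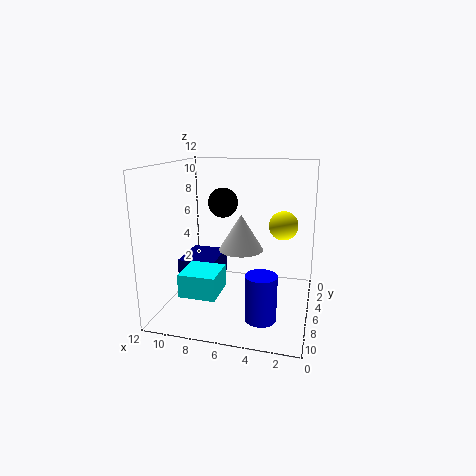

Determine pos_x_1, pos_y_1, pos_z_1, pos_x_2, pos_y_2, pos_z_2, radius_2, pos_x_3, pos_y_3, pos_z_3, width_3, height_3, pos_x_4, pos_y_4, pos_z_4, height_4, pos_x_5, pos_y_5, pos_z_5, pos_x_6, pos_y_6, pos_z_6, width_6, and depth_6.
pos_x_1 = 2.5
pos_y_1 = 4
pos_z_1 = 6.75
pos_x_2 = 6.25
pos_y_2 = 4
pos_z_2 = 4.25
radius_2 = 2
pos_x_3 = 6.25
pos_y_3 = 8.75
pos_z_3 = 3
width_3 = 2.75
height_3 = 1.75
pos_x_4 = 3.5
pos_y_4 = 8.5
pos_z_4 = 0.25
height_4 = 3.75
pos_x_5 = 7.5
pos_y_5 = 5.25
pos_z_5 = 8.75
pos_x_6 = 8
pos_y_6 = 2.75
pos_z_6 = 1.5
width_6 = 3.25
depth_6 = 4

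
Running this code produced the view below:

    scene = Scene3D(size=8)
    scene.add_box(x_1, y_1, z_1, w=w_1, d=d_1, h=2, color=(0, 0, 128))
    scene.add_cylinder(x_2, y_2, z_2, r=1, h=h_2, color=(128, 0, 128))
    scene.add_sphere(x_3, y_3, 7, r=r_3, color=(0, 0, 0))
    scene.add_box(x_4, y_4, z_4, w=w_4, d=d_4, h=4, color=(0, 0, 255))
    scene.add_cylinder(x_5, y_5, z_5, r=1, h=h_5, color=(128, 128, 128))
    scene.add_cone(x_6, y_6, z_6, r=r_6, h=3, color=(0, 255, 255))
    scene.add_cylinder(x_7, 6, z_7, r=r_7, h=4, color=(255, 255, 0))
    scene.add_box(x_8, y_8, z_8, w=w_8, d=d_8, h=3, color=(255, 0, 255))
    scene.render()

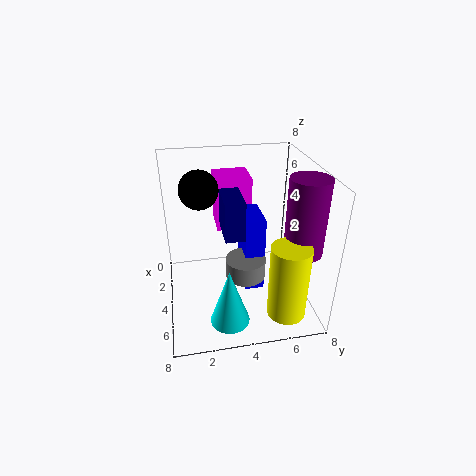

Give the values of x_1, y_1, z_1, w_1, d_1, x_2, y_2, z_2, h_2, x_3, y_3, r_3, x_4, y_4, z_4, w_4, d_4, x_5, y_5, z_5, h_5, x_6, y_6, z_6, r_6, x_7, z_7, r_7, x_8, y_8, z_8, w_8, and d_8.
x_1 = 4
y_1 = 3
z_1 = 5
w_1 = 2
d_1 = 1
x_2 = 6
y_2 = 7
z_2 = 4
h_2 = 4
x_3 = 4
y_3 = 2
r_3 = 1
x_4 = 4
y_4 = 4
z_4 = 2
w_4 = 2
d_4 = 1
x_5 = 6
y_5 = 4
z_5 = 3
h_5 = 1
x_6 = 7
y_6 = 3
z_6 = 1
r_6 = 1
x_7 = 7
z_7 = 1
r_7 = 1
x_8 = 1
y_8 = 3
z_8 = 4
w_8 = 2
d_8 = 2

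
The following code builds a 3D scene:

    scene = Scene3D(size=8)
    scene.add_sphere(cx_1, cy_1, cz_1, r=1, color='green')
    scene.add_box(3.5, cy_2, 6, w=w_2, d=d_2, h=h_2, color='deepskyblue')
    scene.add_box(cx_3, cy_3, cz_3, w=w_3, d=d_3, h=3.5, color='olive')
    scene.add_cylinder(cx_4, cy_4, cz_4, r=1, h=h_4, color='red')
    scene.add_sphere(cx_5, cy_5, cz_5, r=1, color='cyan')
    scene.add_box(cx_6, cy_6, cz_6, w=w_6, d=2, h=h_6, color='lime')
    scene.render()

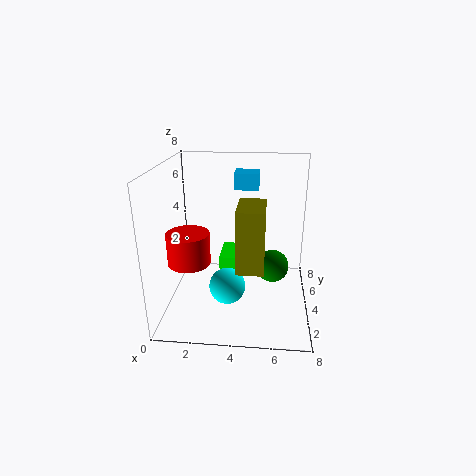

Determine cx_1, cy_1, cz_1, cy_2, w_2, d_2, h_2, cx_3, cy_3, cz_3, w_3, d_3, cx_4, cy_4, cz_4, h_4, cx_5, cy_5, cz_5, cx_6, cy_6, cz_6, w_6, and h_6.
cx_1 = 6
cy_1 = 5.5
cz_1 = 1.5
cy_2 = 6.5
w_2 = 1.5
d_2 = 1.5
h_2 = 1
cx_3 = 4
cy_3 = 2.5
cz_3 = 2.5
w_3 = 1.5
d_3 = 2.5
cx_4 = 2
cy_4 = 1
cz_4 = 4
h_4 = 1.5
cx_5 = 3.5
cy_5 = 3
cz_5 = 1.5
cx_6 = 3
cy_6 = 3.5
cz_6 = 1.5
w_6 = 1
h_6 = 1.5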